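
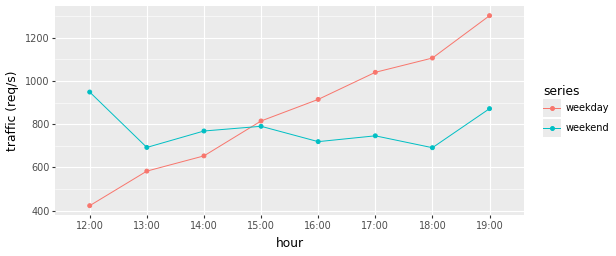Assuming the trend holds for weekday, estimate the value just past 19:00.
≈ 1450

Last three: 1000, 1100, 1300 → slope ≈ 150/step → next ≈ 1450.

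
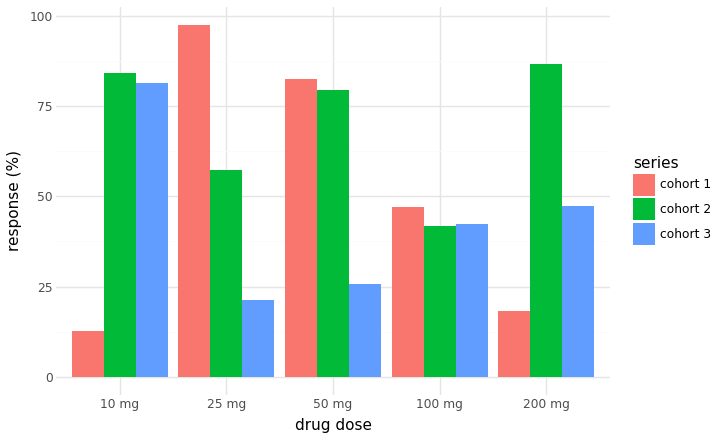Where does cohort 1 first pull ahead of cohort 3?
10 mg: cohort 1 ≈ 10 vs cohort 3 ≈ 80 (not yet); 25 mg: cohort 1 ≈ 100 vs cohort 3 ≈ 20 (first crossover).

25 mg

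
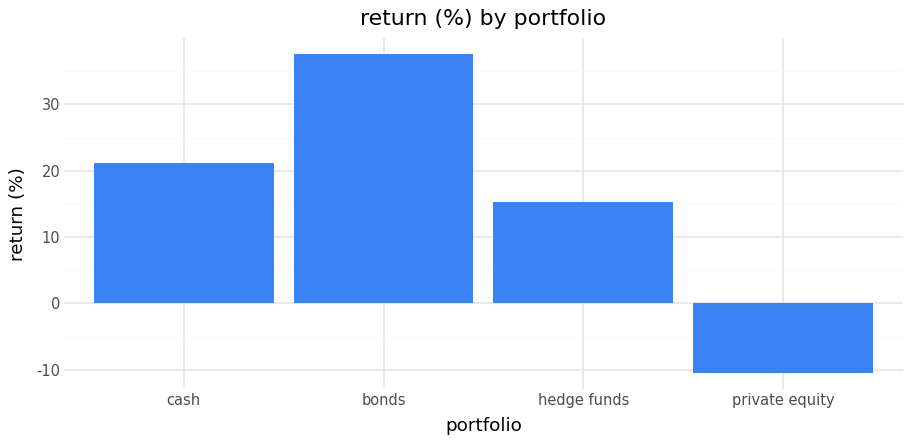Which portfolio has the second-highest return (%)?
cash

Top 3: bonds ≈ 40, cash ≈ 20, hedge funds ≈ 15.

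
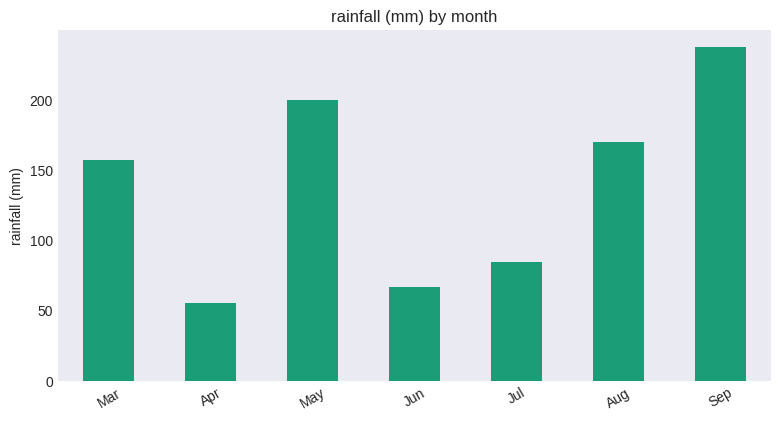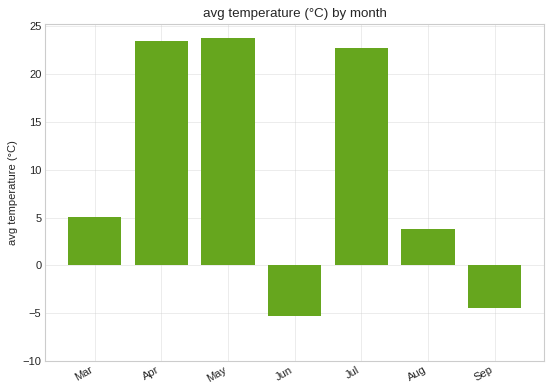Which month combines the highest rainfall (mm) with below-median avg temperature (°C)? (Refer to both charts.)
Sep

Chart 2 median avg temperature (°C) ≈ 5; below-median months: Jun, Aug, Sep. Among those, Sep has the highest rainfall (mm) (≈ 250).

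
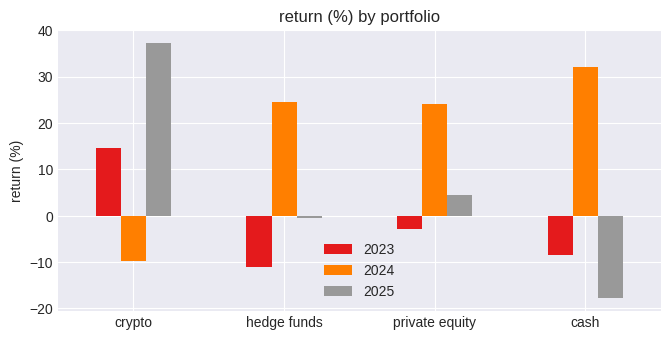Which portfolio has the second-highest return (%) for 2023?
Top 3 for 2023: crypto ≈ 15, private equity ≈ -5, cash ≈ -10.

private equity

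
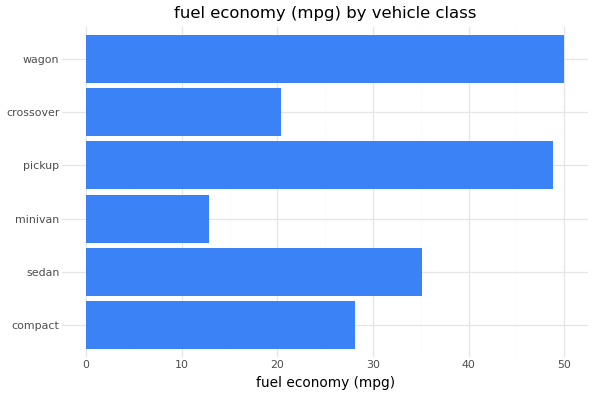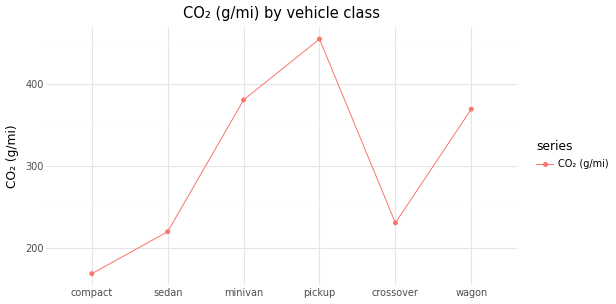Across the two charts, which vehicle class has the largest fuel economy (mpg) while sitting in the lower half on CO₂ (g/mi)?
Chart 2 median CO₂ (g/mi) ≈ 300; below-median vehicle classes: compact, sedan, crossover. Among those, sedan has the highest fuel economy (mpg) (≈ 35).

sedan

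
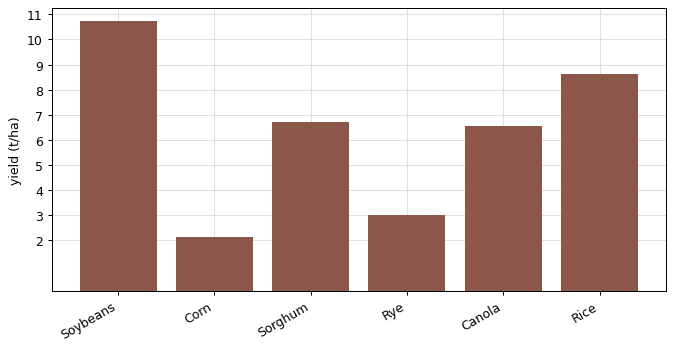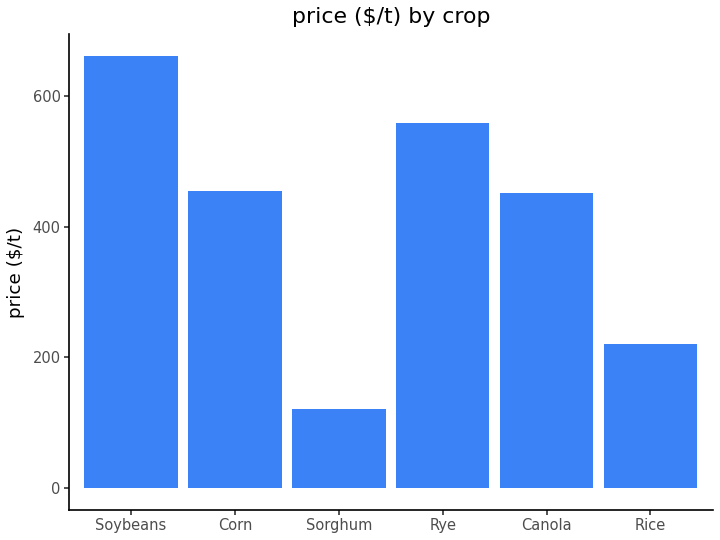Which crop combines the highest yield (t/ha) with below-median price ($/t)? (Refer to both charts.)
Chart 2 median price ($/t) ≈ 500; below-median crops: Sorghum, Canola, Rice. Among those, Rice has the highest yield (t/ha) (≈ 9).

Rice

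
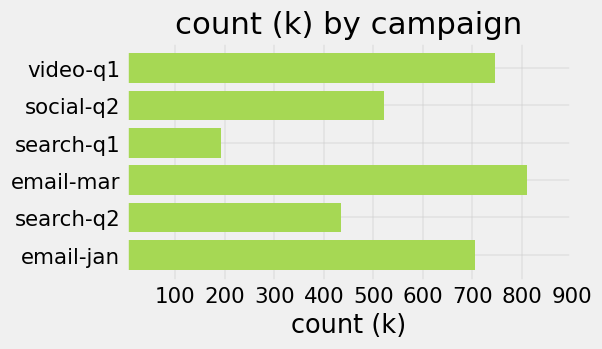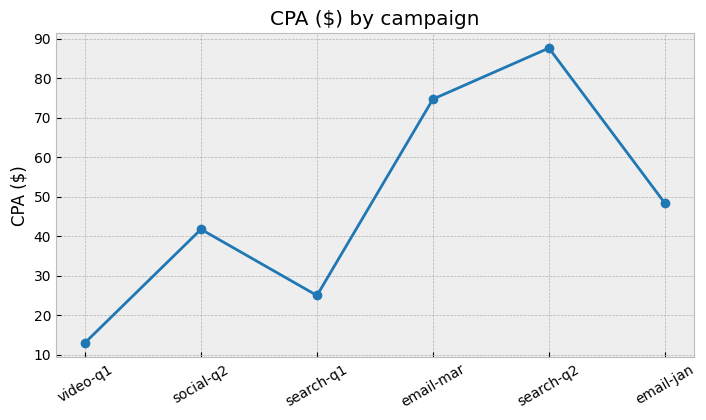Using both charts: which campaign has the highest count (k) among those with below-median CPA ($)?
video-q1

Chart 2 median CPA ($) ≈ 50; below-median campaigns: video-q1, social-q2, search-q1. Among those, video-q1 has the highest count (k) (≈ 700).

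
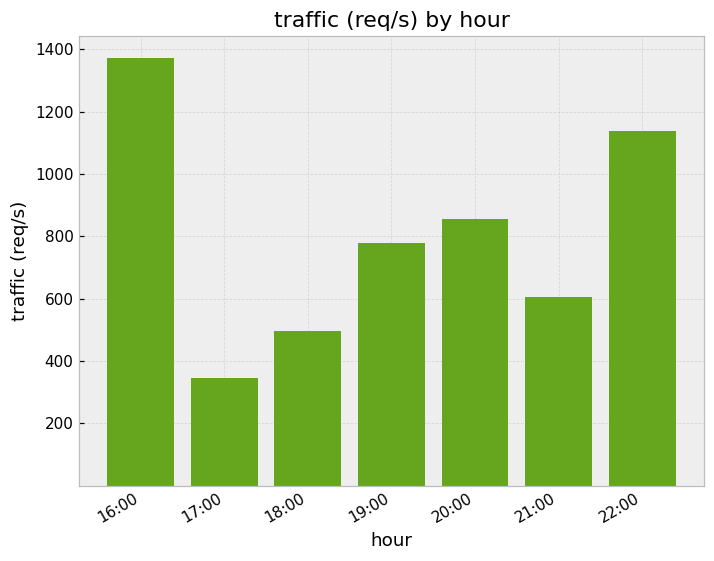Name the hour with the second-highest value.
22:00

Top 3: 16:00 ≈ 1400, 22:00 ≈ 1200, 20:00 ≈ 800.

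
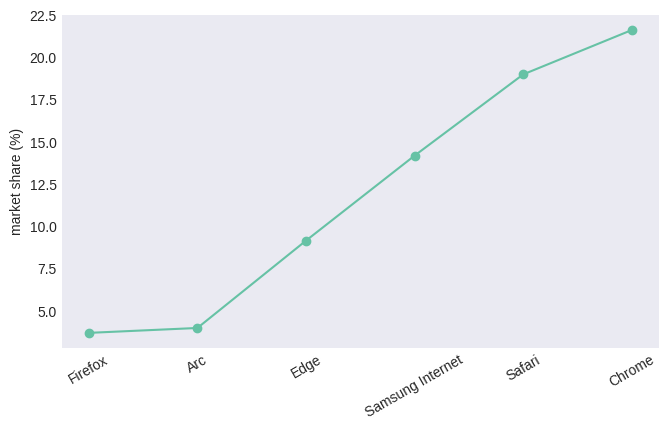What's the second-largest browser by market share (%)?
Safari

Top 3: Chrome ≈ 22, Safari ≈ 20, Samsung Internet ≈ 14.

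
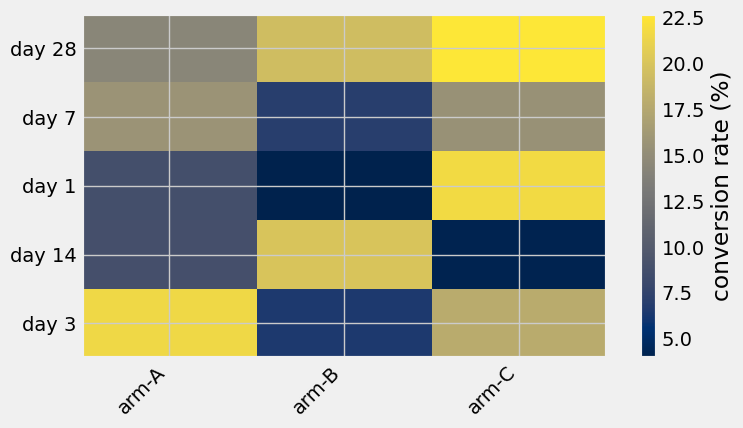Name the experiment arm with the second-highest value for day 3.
Top 3 for day 3: arm-A ≈ 22, arm-C ≈ 18, arm-B ≈ 6.

arm-C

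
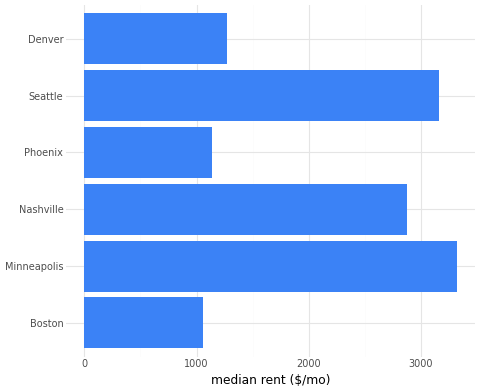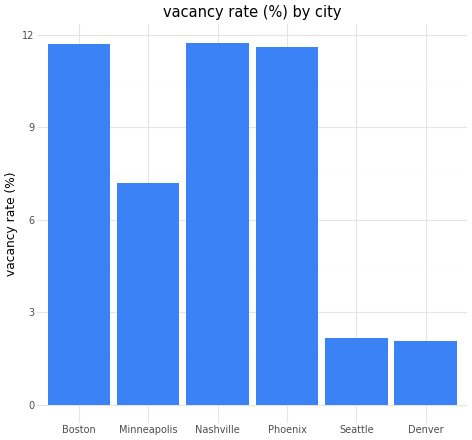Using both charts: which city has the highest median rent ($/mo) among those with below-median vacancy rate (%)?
Minneapolis

Chart 2 median vacancy rate (%) ≈ 10; below-median cities: Minneapolis, Seattle, Denver. Among those, Minneapolis has the highest median rent ($/mo) (≈ 3500).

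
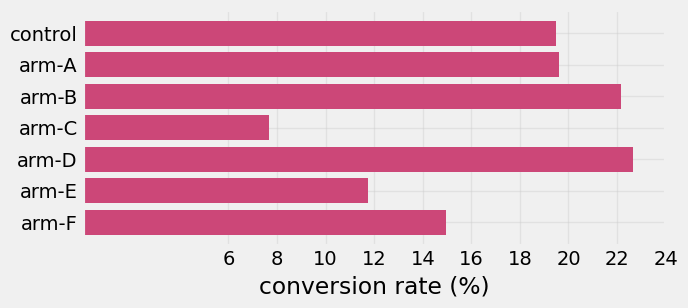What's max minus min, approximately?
≈ 14

Max arm-D ≈ 22, min arm-C ≈ 8; range ≈ 14.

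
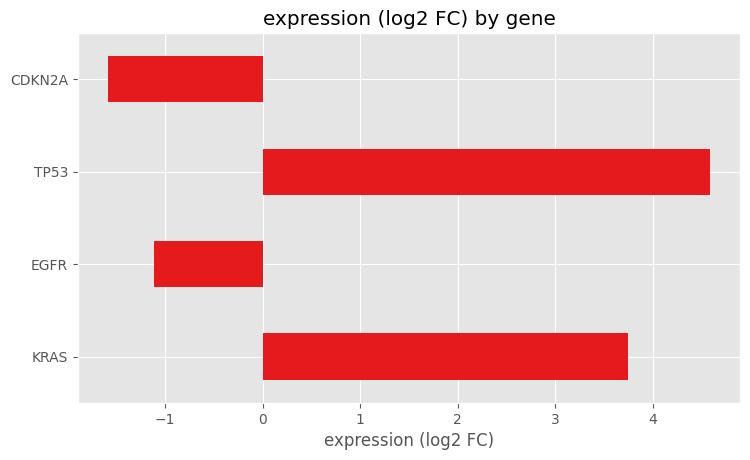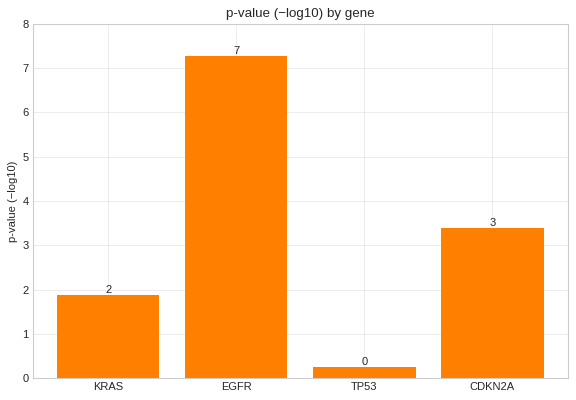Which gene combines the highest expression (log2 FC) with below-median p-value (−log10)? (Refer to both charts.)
TP53

Chart 2 median p-value (−log10) ≈ 3; below-median genes: KRAS, TP53. Among those, TP53 has the highest expression (log2 FC) (≈ 4.5).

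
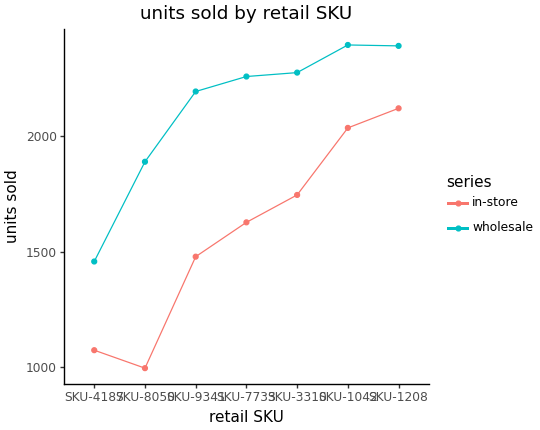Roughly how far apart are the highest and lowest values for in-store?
≈ 1200

Max SKU-1208 ≈ 2200, min SKU-8050 ≈ 1000; range ≈ 1200.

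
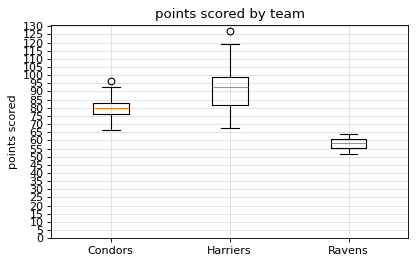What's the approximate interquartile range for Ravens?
Q3 ≈ 60, Q1 ≈ 55; IQR ≈ 5.

≈ 5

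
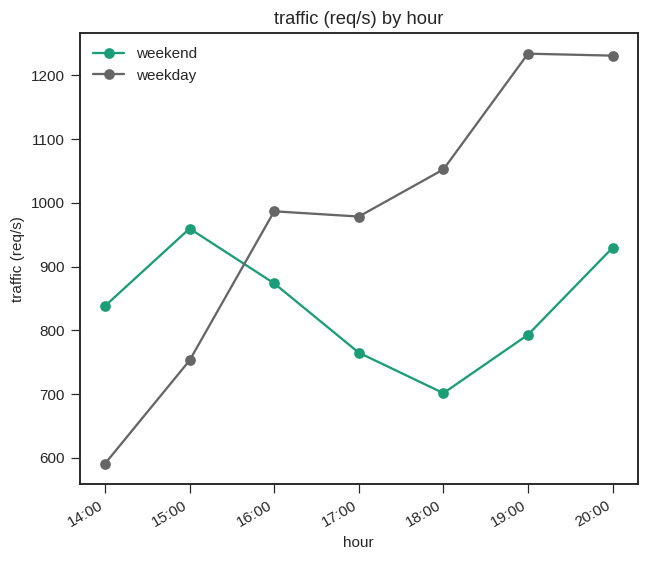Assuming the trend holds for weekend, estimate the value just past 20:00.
≈ 1000

Last three: 700, 800, 900 → slope ≈ 100/step → next ≈ 1000.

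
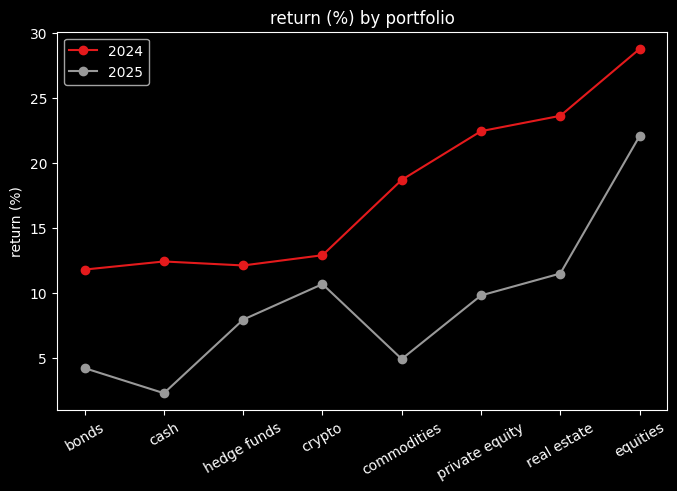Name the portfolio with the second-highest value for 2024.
Top 3 for 2024: equities ≈ 30, real estate ≈ 25, private equity ≈ 20.

real estate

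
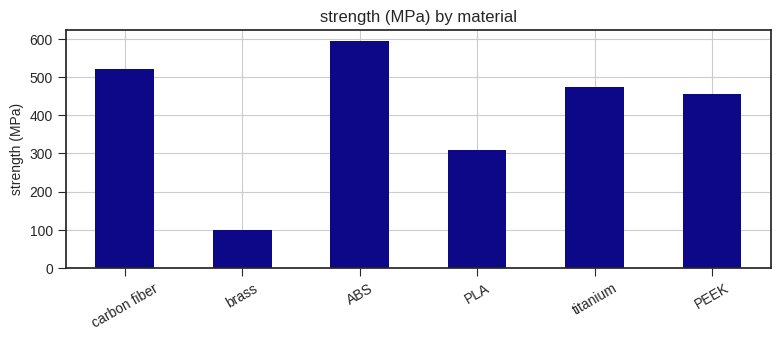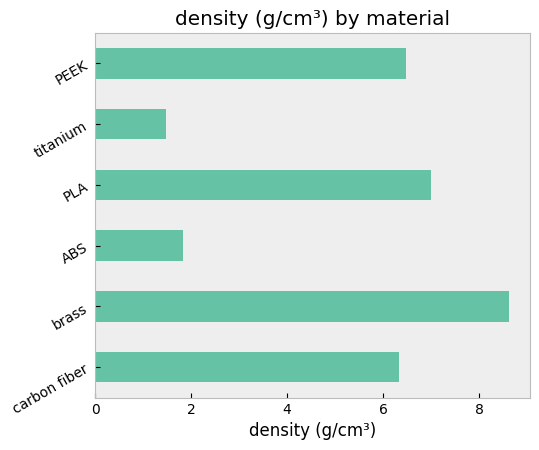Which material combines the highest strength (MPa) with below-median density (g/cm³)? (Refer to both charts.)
Chart 2 median density (g/cm³) ≈ 6; below-median materials: carbon fiber, ABS, titanium. Among those, ABS has the highest strength (MPa) (≈ 600).

ABS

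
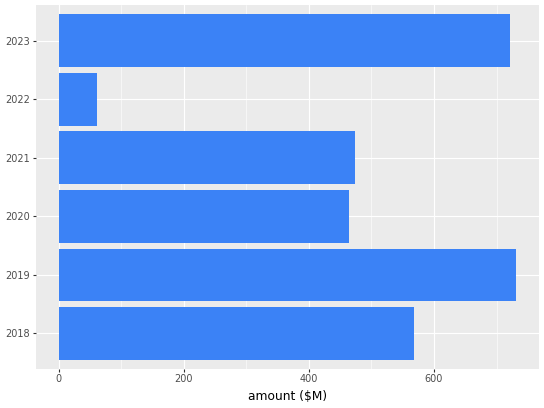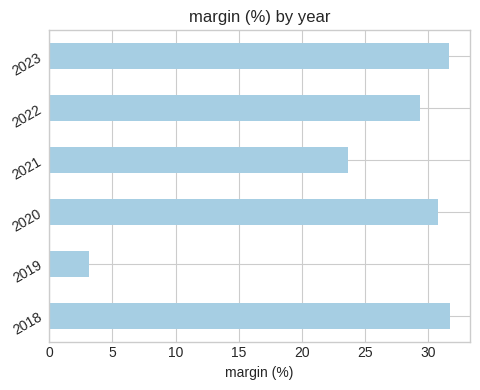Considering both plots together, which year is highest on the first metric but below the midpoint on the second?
Chart 2 median margin (%) ≈ 30; below-median years: 2019, 2021, 2022. Among those, 2019 has the highest amount ($M) (≈ 700).

2019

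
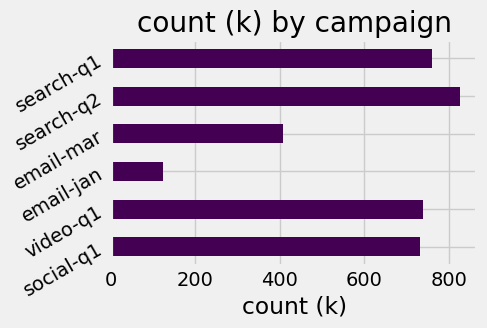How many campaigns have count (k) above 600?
Above 600: social-q1, video-q1, search-q2, search-q1.

4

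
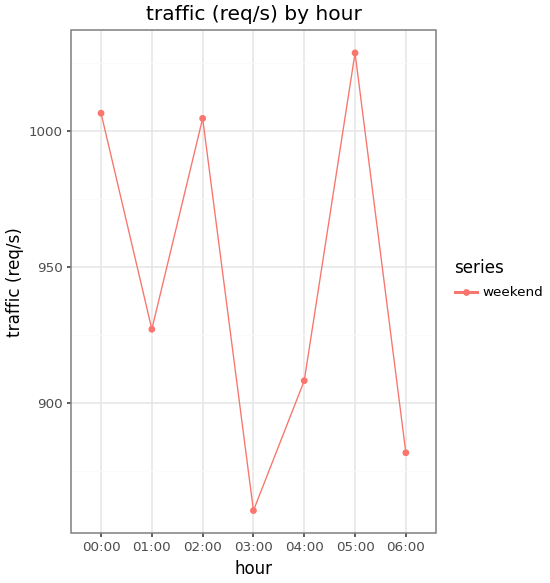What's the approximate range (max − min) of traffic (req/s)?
Max 05:00 ≈ 1020, min 03:00 ≈ 860; range ≈ 160.

≈ 160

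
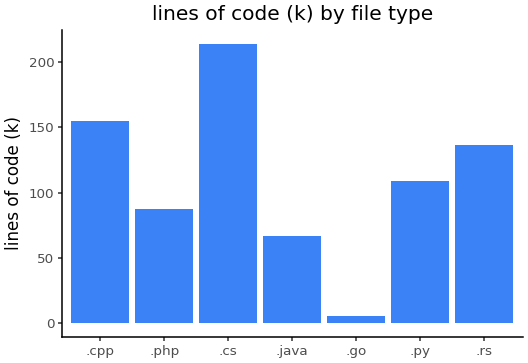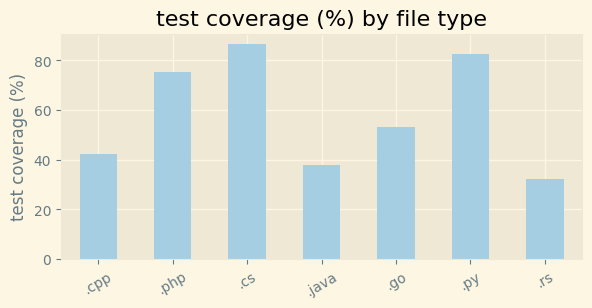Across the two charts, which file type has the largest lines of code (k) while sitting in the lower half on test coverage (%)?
.cpp

Chart 2 median test coverage (%) ≈ 50; below-median file types: .cpp, .java, .rs. Among those, .cpp has the highest lines of code (k) (≈ 160).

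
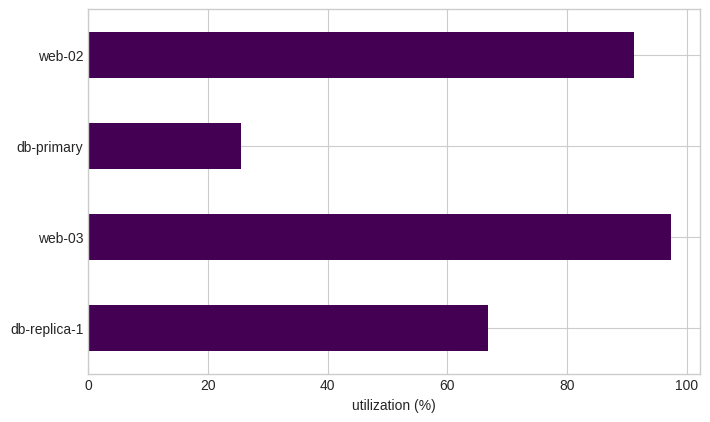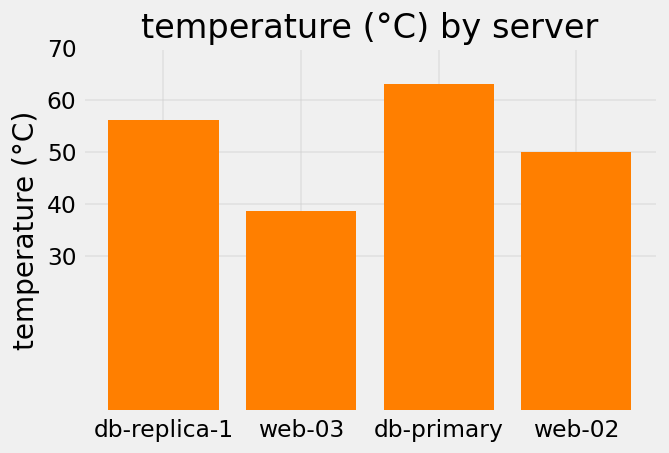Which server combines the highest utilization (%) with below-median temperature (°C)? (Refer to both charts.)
Chart 2 median temperature (°C) ≈ 50; below-median servers: web-03, web-02. Among those, web-03 has the highest utilization (%) (≈ 100).

web-03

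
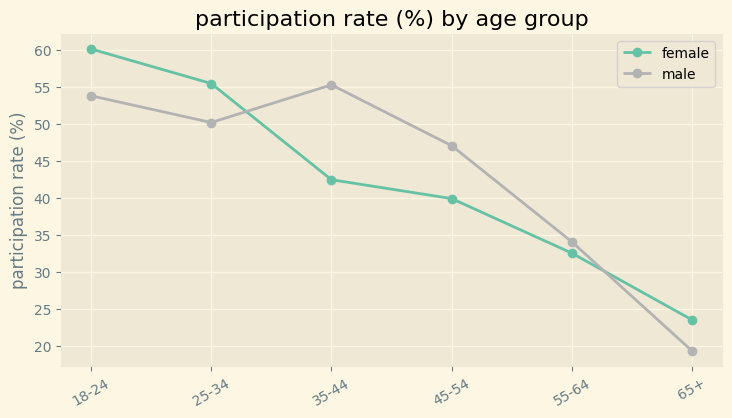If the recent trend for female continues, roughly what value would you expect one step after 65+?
Last three: 40, 35, 25 → slope ≈ -7.5/step → next ≈ 17.5.

≈ 17.5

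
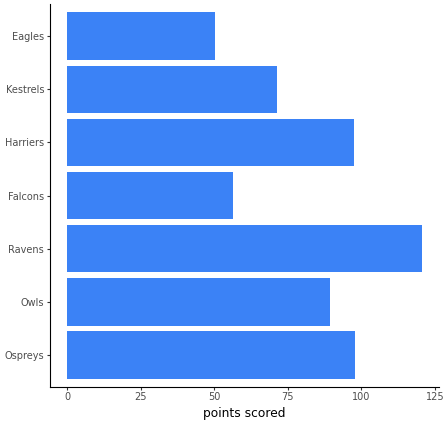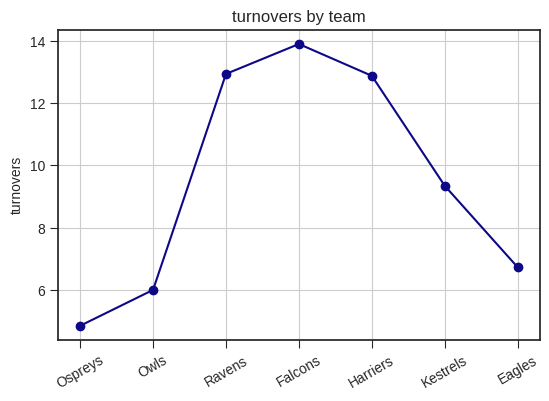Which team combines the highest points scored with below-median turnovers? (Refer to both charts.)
Ospreys

Chart 2 median turnovers ≈ 10; below-median teams: Ospreys, Owls, Eagles. Among those, Ospreys has the highest points scored (≈ 100).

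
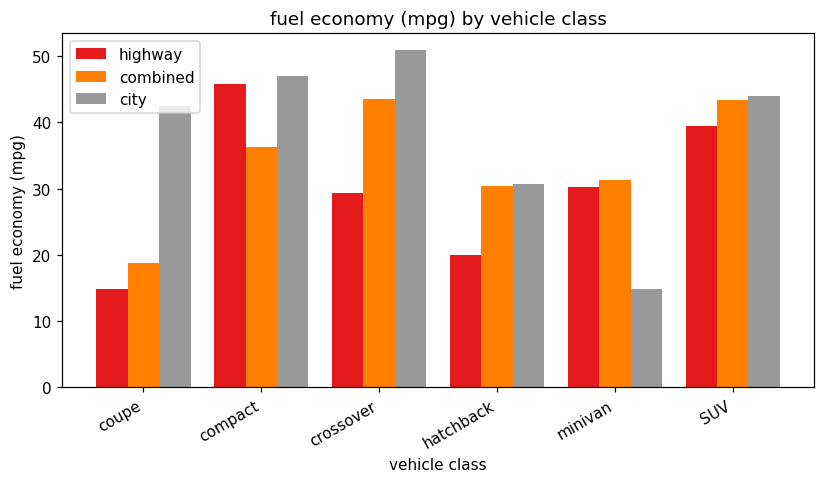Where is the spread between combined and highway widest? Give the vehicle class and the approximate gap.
crossover: combined ≈ 45, highway ≈ 30 → gap ≈ 15. Next-largest (hatchback) is only ≈ 10.

crossover, ≈ 15 mpg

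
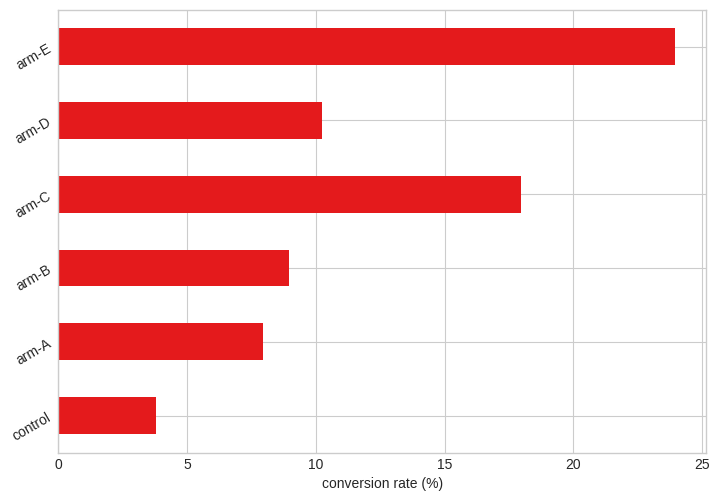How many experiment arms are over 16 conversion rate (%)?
Above 16: arm-C, arm-E.

2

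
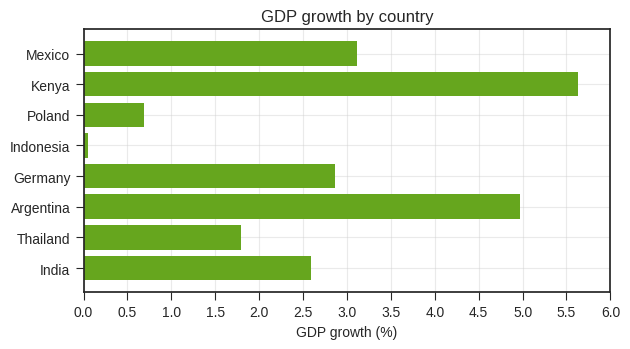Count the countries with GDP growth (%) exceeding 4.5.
2

Above 4.5: Kenya, Argentina.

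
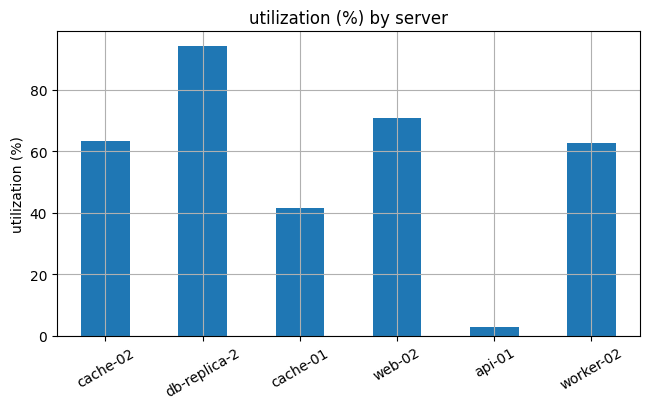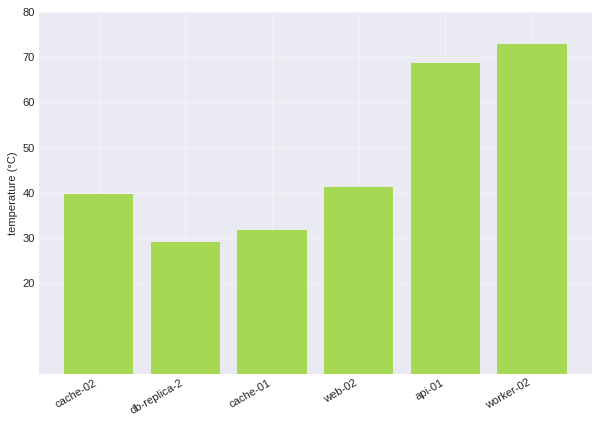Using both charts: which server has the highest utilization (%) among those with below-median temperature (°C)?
Chart 2 median temperature (°C) ≈ 40; below-median servers: cache-02, db-replica-2, cache-01. Among those, db-replica-2 has the highest utilization (%) (≈ 90).

db-replica-2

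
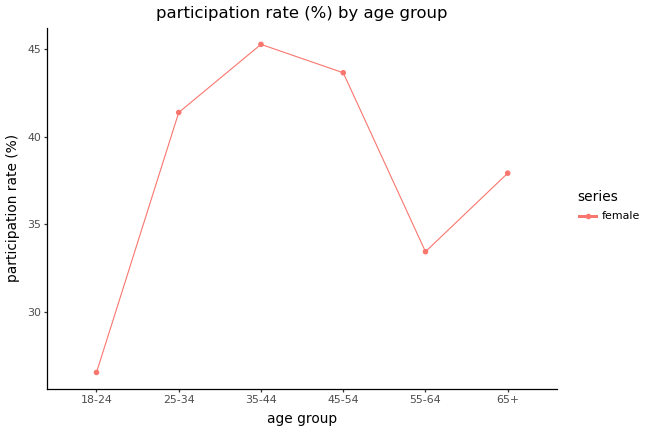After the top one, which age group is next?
Top 3: 35-44 ≈ 46, 45-54 ≈ 44, 25-34 ≈ 42.

45-54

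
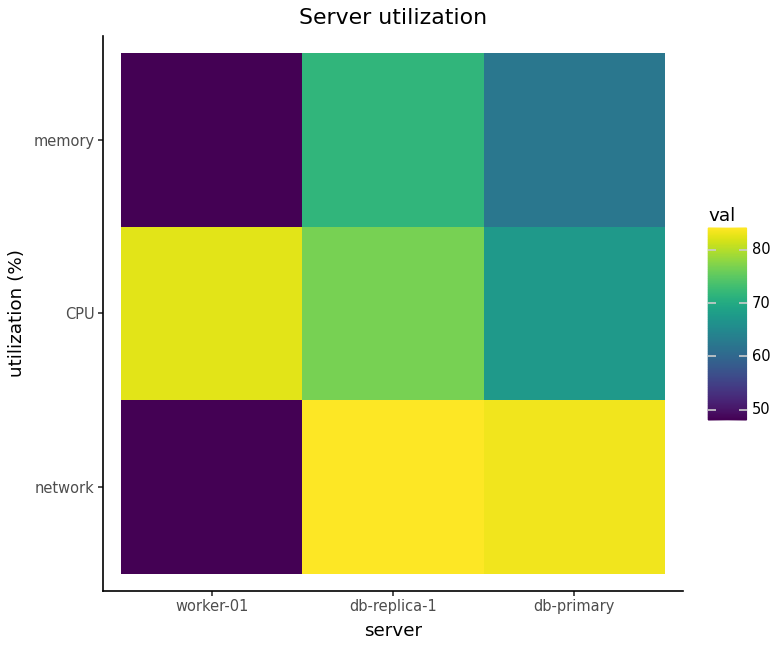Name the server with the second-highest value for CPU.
Top 3 for CPU: worker-01 ≈ 85, db-replica-1 ≈ 75, db-primary ≈ 70.

db-replica-1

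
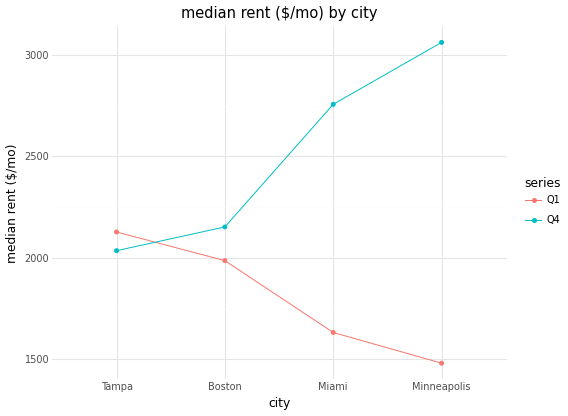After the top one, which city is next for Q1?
Boston

Top 3 for Q1: Tampa ≈ 2200, Boston ≈ 2000, Miami ≈ 1600.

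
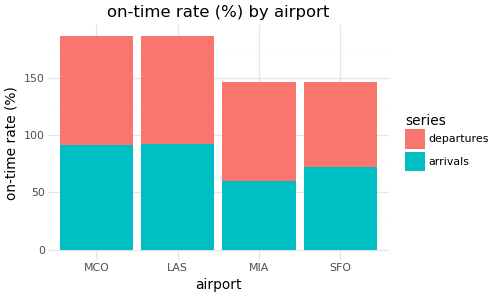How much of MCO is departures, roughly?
departures top ≈ 180, bottom ≈ 100; segment ≈ 80.

≈ 80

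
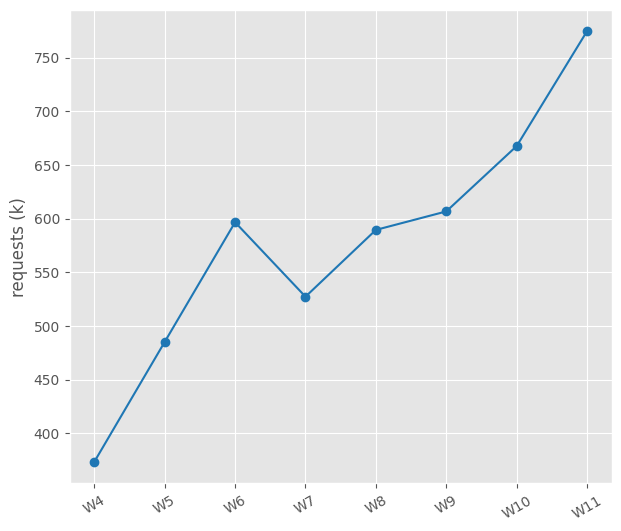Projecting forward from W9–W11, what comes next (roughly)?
Last three: 600, 650, 750 → slope ≈ 75/step → next ≈ 825.

≈ 825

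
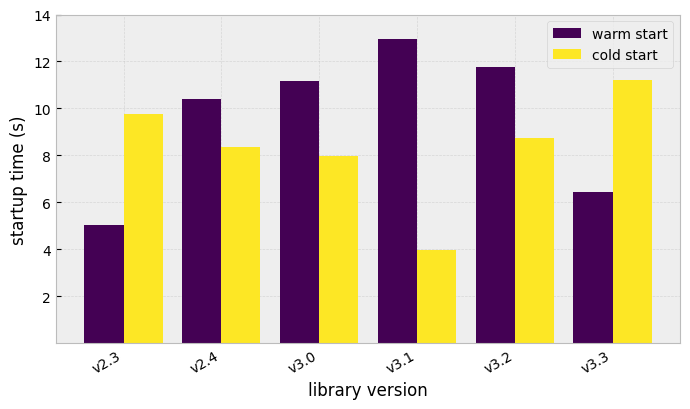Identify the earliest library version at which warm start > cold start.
v2.3: warm start ≈ 6 vs cold start ≈ 10 (not yet); v2.4: warm start ≈ 10 vs cold start ≈ 8 (first crossover).

v2.4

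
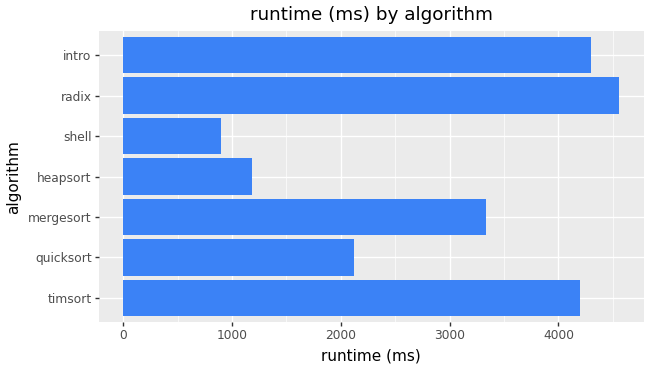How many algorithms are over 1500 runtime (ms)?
5

Above 1500: timsort, quicksort, mergesort, radix, intro.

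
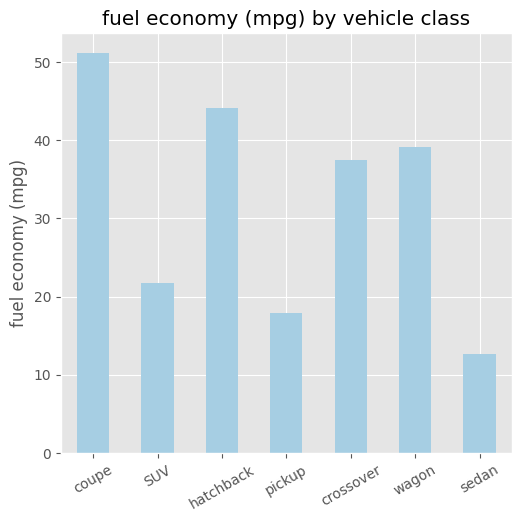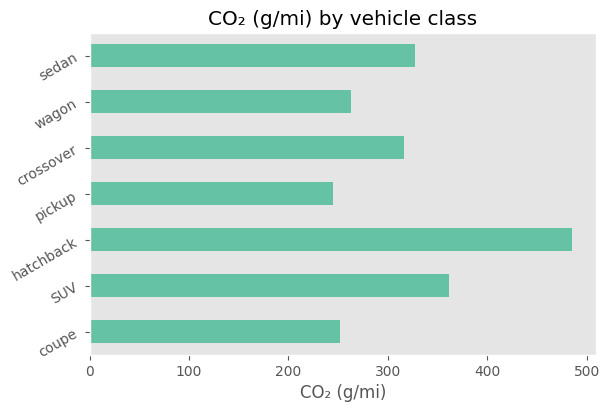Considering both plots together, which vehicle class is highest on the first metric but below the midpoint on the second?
Chart 2 median CO₂ (g/mi) ≈ 300; below-median vehicle classes: coupe, pickup, wagon. Among those, coupe has the highest fuel economy (mpg) (≈ 50).

coupe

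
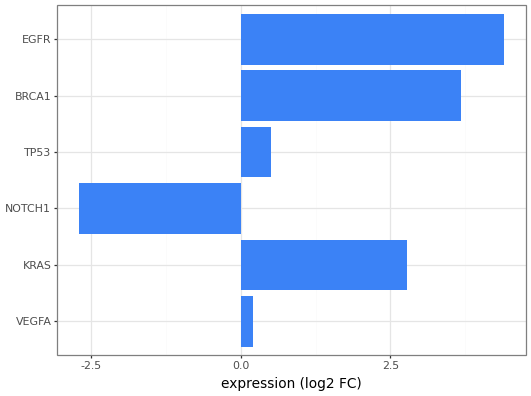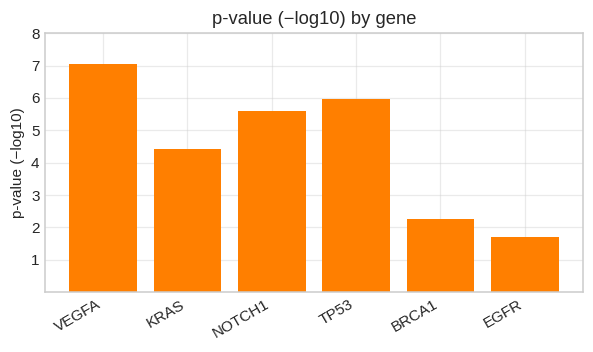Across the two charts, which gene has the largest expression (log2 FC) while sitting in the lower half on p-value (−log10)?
Chart 2 median p-value (−log10) ≈ 5; below-median genes: KRAS, BRCA1, EGFR. Among those, EGFR has the highest expression (log2 FC) (≈ 4.5).

EGFR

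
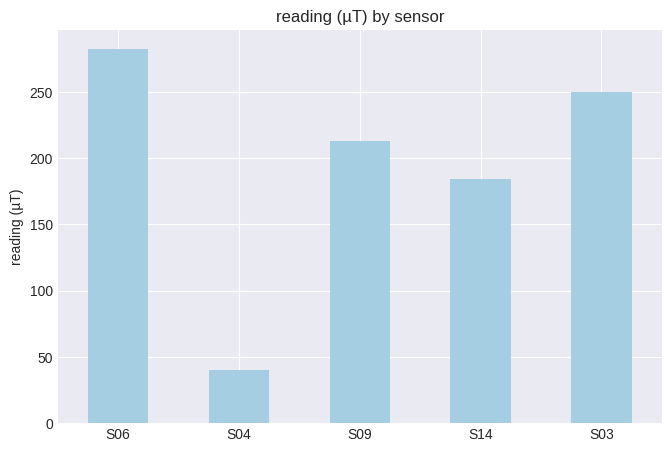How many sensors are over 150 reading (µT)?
4

Above 150: S06, S09, S14, S03.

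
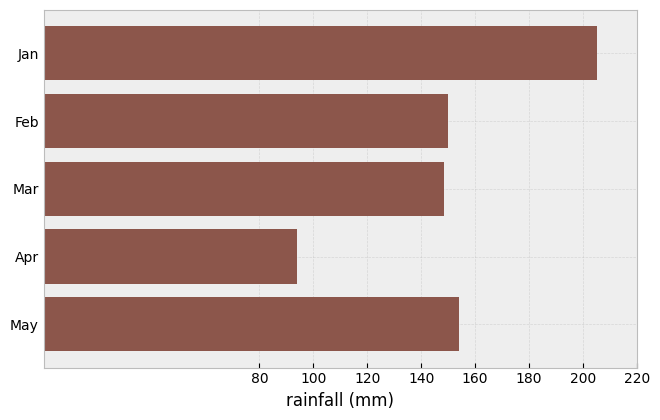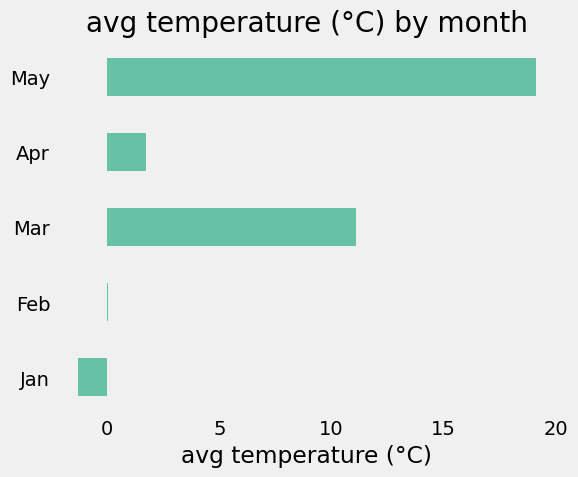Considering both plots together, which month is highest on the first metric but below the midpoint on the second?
Chart 2 median avg temperature (°C) ≈ 2; below-median months: Jan, Feb. Among those, Jan has the highest rainfall (mm) (≈ 200).

Jan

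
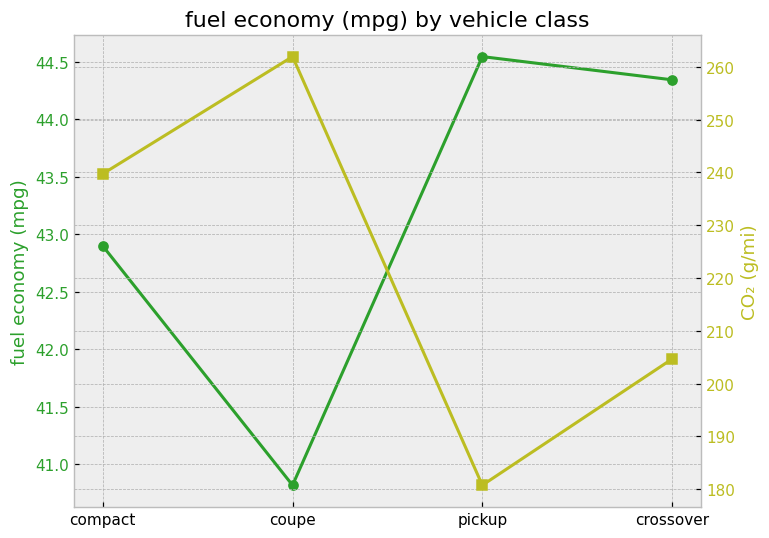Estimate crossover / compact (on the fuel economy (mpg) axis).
≈ 1.03×

crossover ≈ 44.5, compact ≈ 43.0; 44.5/43.0 ≈ 1.03.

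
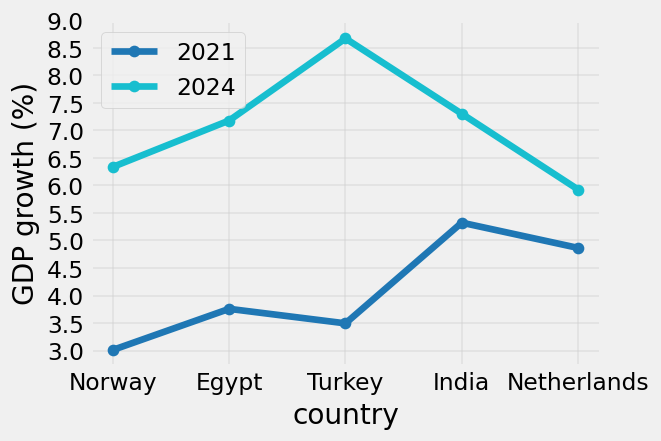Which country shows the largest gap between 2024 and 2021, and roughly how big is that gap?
Turkey: 2024 ≈ 8.5, 2021 ≈ 3.5 → gap ≈ 5.0. Next-largest (Egypt) is only ≈ 3.0.

Turkey, ≈ 5.0 %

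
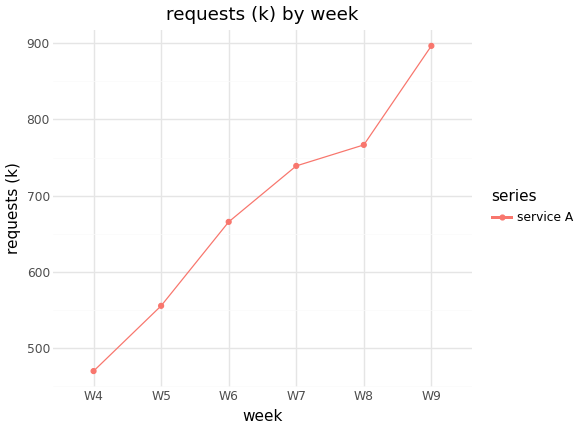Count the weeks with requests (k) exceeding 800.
Above 800: W9.

1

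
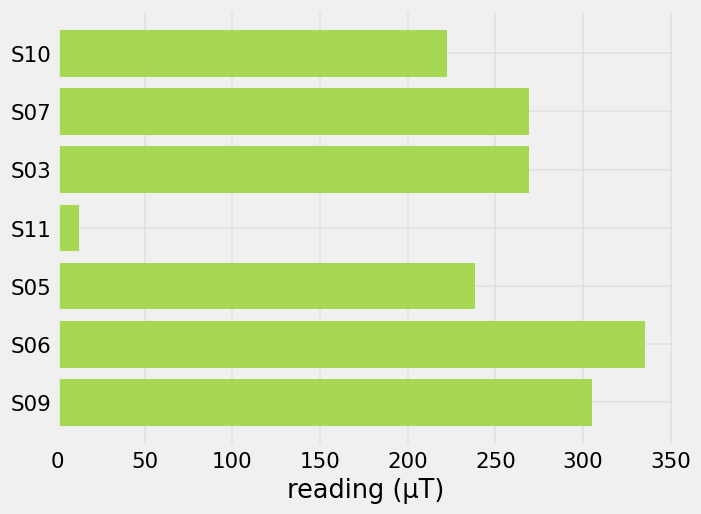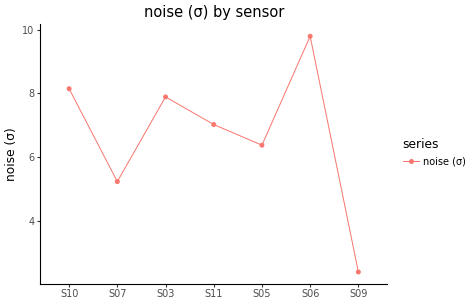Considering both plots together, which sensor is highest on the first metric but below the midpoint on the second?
Chart 2 median noise (σ) ≈ 7; below-median sensors: S07, S05, S09. Among those, S09 has the highest reading (µT) (≈ 300).

S09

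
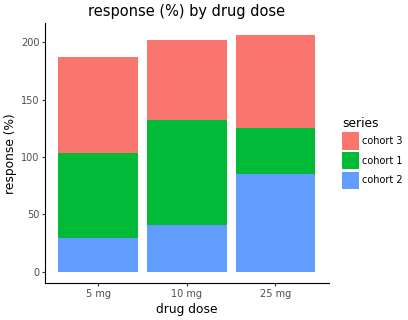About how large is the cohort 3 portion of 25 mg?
≈ 80

cohort 3 top ≈ 200, bottom ≈ 120; segment ≈ 80.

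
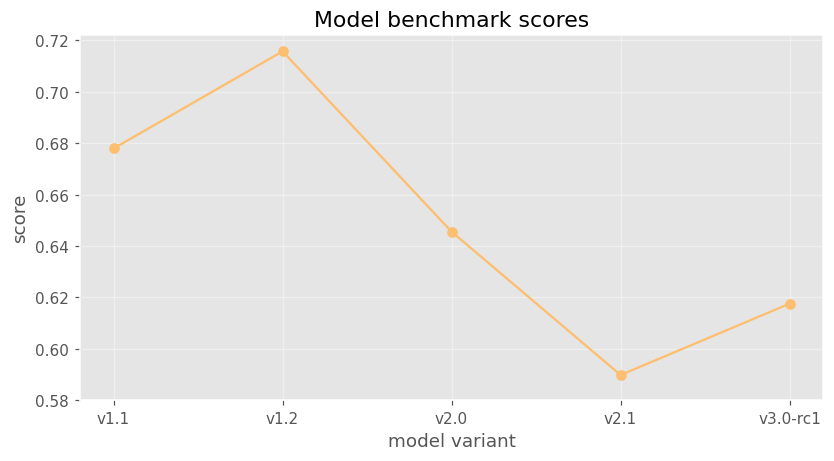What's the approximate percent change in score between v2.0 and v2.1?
v2.0 ≈ 0.64, v2.1 ≈ 0.58; (0.58 − 0.64) / 0.64 ≈ -9.4%.

≈ -9.4%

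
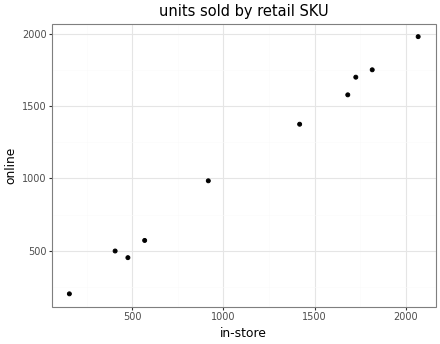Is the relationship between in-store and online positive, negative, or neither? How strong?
Points are positively correlated; strong (|r| ≈ 1.0).

positive, strong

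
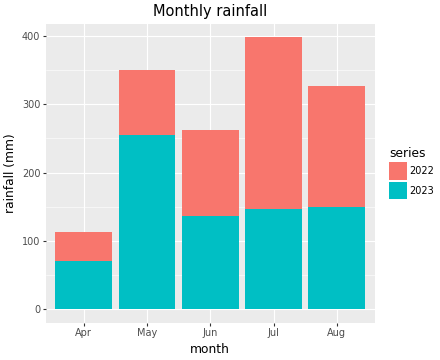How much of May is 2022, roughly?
2022 top ≈ 350, bottom ≈ 250; segment ≈ 100.

≈ 100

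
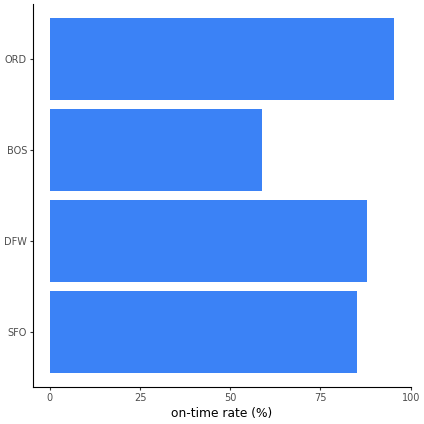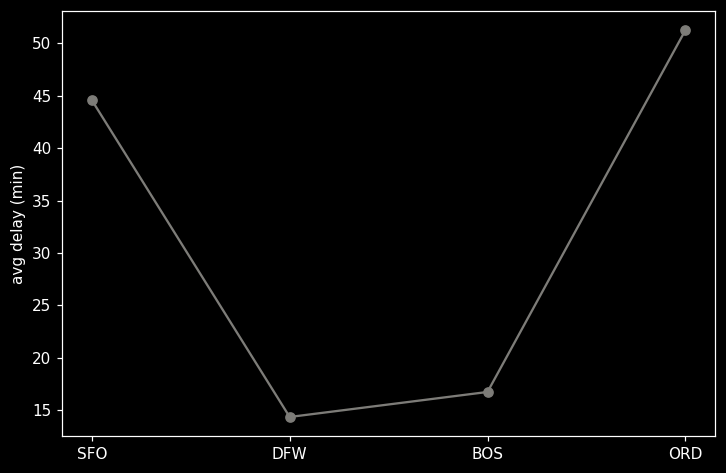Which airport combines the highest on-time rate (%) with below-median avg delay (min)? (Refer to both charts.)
Chart 2 median avg delay (min) ≈ 30; below-median airports: DFW, BOS. Among those, DFW has the highest on-time rate (%) (≈ 90).

DFW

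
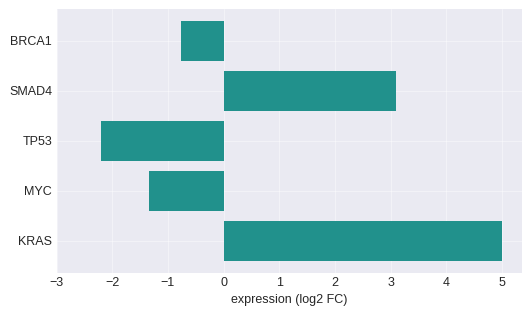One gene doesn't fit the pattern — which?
KRAS

KRAS ≈ 5; the rest sit between ≈ -2 and ≈ 3.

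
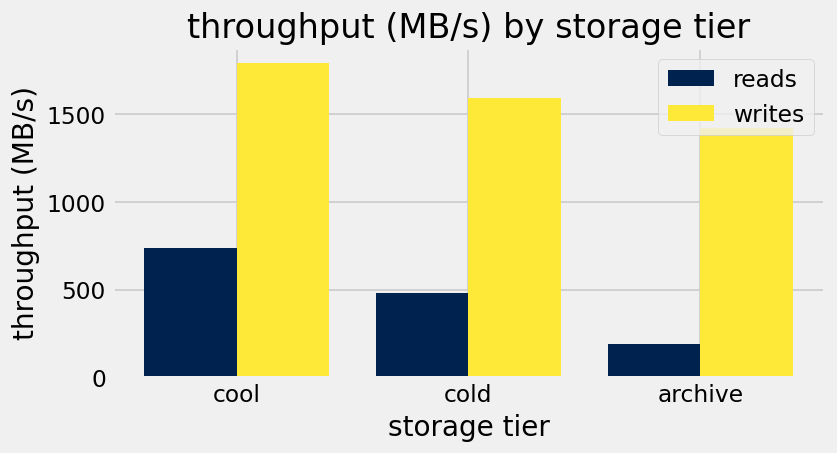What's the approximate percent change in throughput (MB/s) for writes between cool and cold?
≈ -11.1%

cool ≈ 1800, cold ≈ 1600; (1600 − 1800) / 1800 ≈ -11.1%.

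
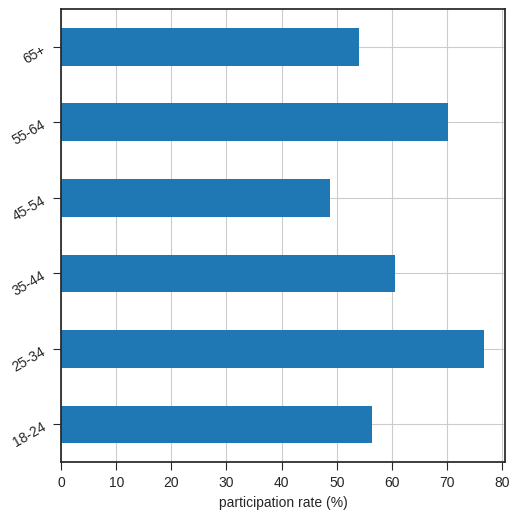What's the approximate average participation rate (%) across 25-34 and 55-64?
(80 + 70) / 2 ≈ 75.

≈ 75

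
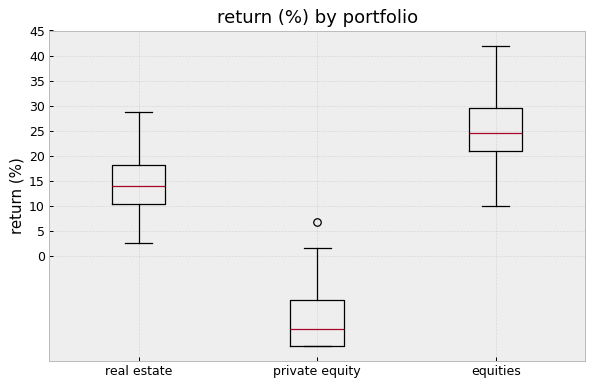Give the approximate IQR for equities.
≈ 10

Q3 ≈ 30, Q1 ≈ 20; IQR ≈ 10.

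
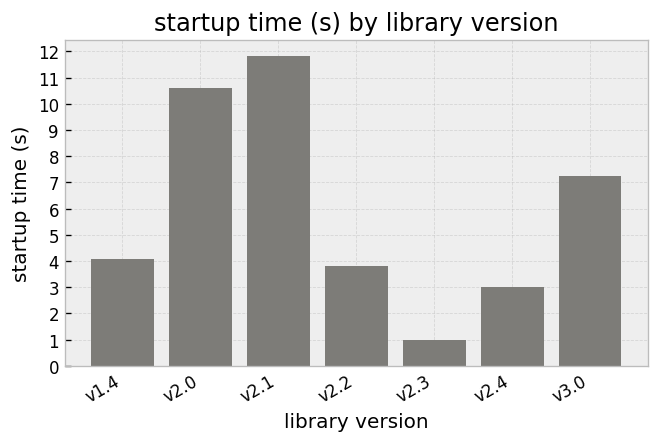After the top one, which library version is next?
Top 3: v2.1 ≈ 12, v2.0 ≈ 11, v3.0 ≈ 7.

v2.0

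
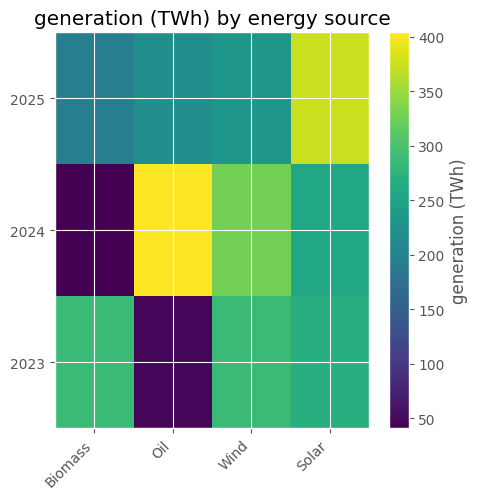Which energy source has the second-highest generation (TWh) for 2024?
Top 3 for 2024: Oil ≈ 400, Wind ≈ 350, Solar ≈ 250.

Wind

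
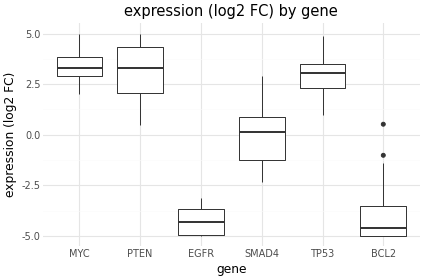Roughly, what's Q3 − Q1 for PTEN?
Q3 ≈ 4, Q1 ≈ 2; IQR ≈ 2.

≈ 2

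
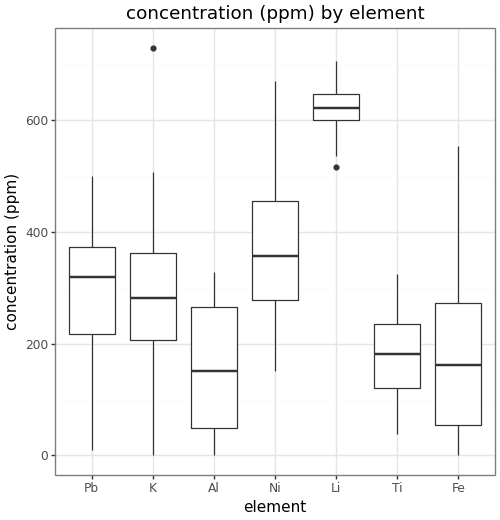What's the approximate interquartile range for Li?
Q3 ≈ 650, Q1 ≈ 600; IQR ≈ 50.

≈ 50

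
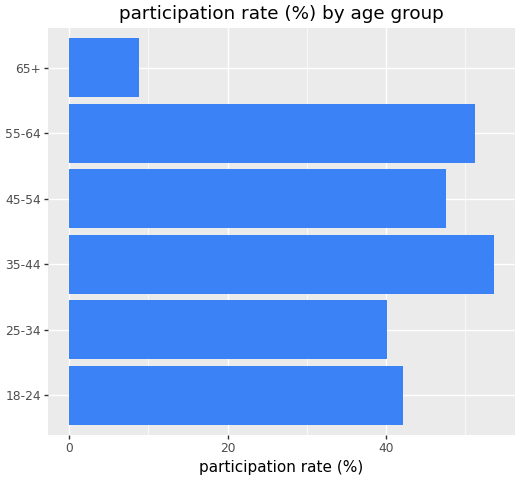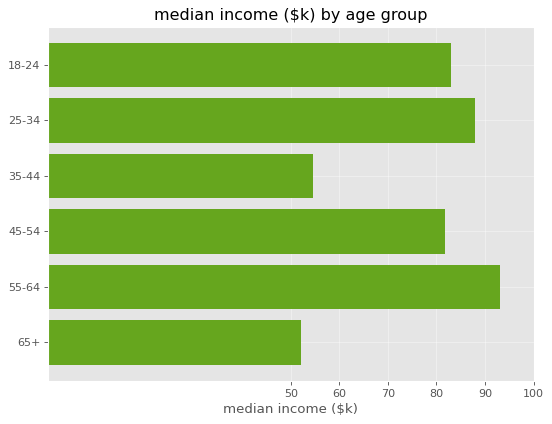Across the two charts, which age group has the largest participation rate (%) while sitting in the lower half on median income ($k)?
Chart 2 median median income ($k) ≈ 80; below-median age groups: 35-44, 45-54, 65+. Among those, 35-44 has the highest participation rate (%) (≈ 55).

35-44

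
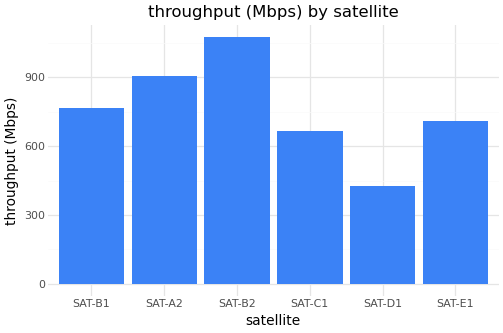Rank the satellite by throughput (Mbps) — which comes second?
Top 3: SAT-B2 ≈ 1100, SAT-A2 ≈ 900, SAT-B1 ≈ 800.

SAT-A2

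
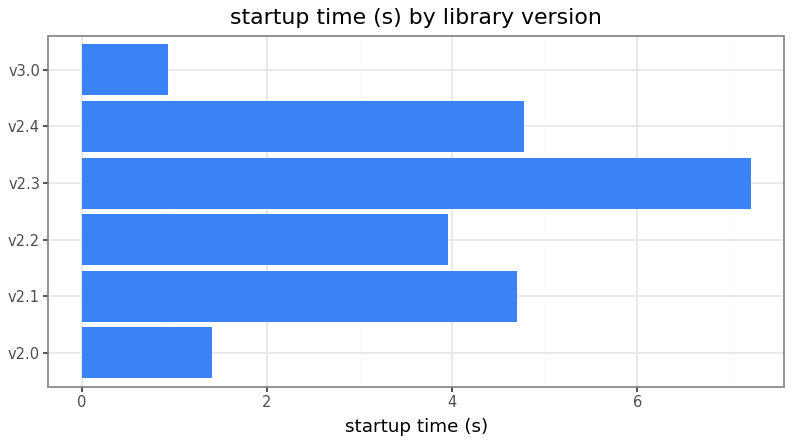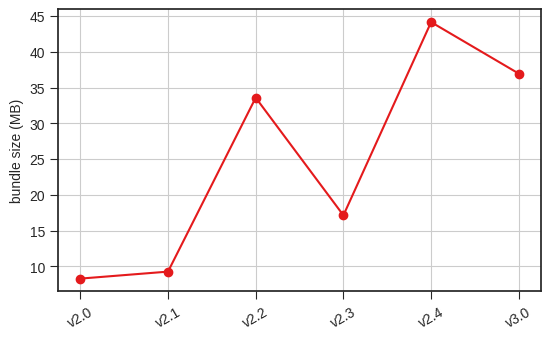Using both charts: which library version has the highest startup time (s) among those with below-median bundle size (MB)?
Chart 2 median bundle size (MB) ≈ 25; below-median library versions: v2.0, v2.1, v2.3. Among those, v2.3 has the highest startup time (s) (≈ 7).

v2.3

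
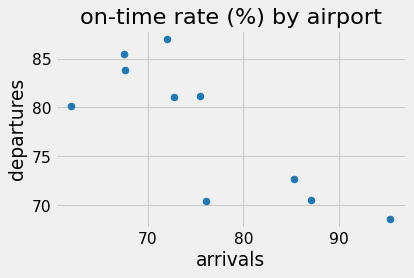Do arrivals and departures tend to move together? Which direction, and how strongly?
Points are negatively correlated; strong (|r| ≈ 0.8).

negative, strong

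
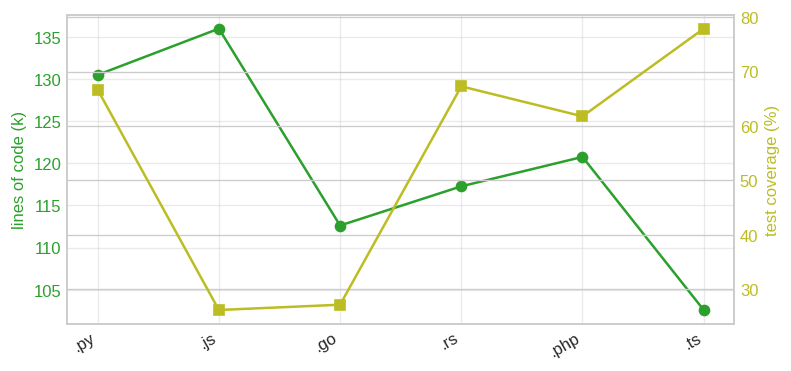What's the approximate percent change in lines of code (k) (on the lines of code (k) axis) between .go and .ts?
≈ -8.7%

.go ≈ 115, .ts ≈ 105; (105 − 115) / 115 ≈ -8.7%.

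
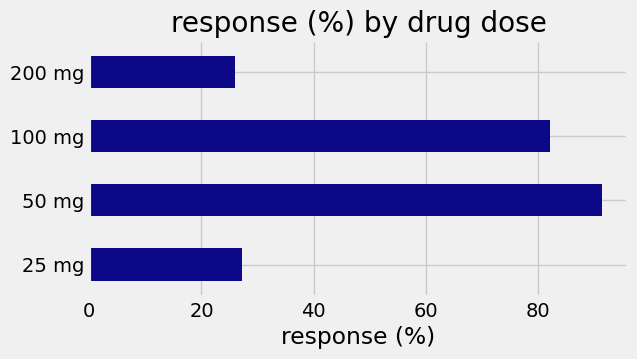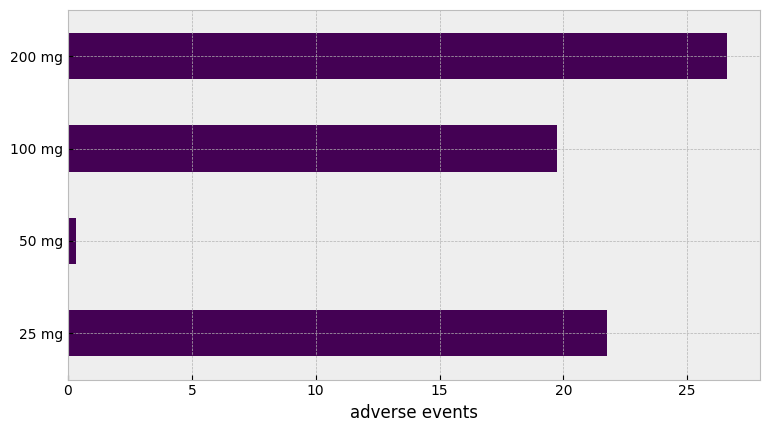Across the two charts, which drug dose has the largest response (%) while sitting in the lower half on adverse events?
50 mg

Chart 2 median adverse events ≈ 20; below-median drug doses: 50 mg, 100 mg. Among those, 50 mg has the highest response (%) (≈ 90).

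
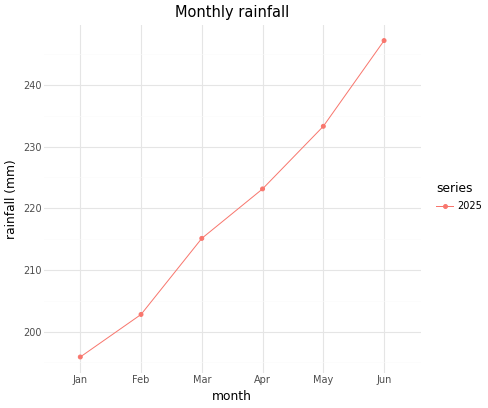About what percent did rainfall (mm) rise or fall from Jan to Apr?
Jan ≈ 195, Apr ≈ 225; (225 − 195) / 195 ≈ +15.4%.

≈ +15.4%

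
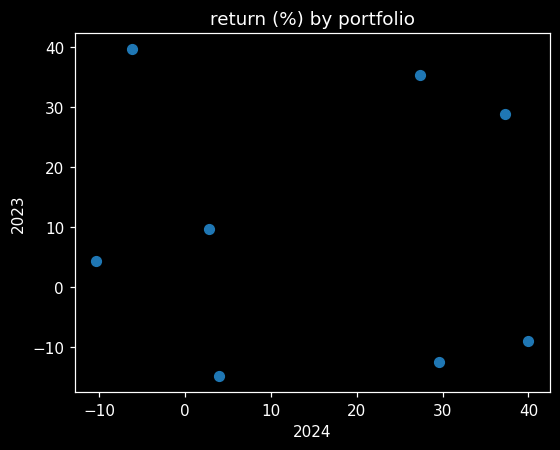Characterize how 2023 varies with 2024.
Points are roughly uncorrelated; weak (|r| ≈ 0.1).

no clear correlation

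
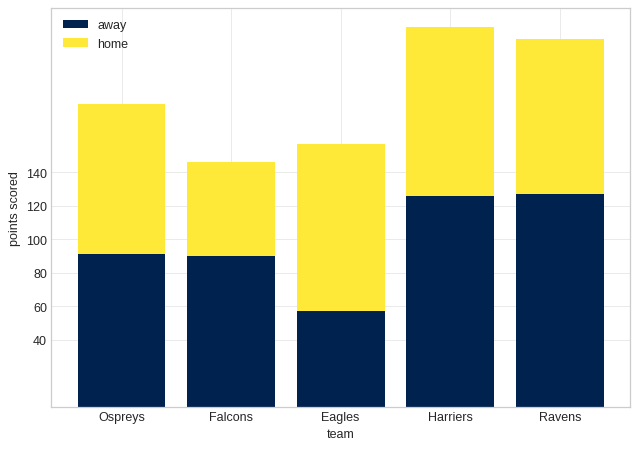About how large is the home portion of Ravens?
home top ≈ 220, bottom ≈ 120; segment ≈ 100.

≈ 100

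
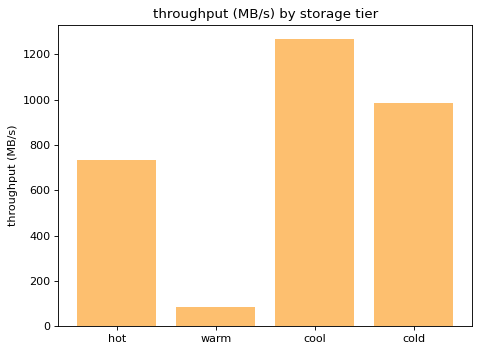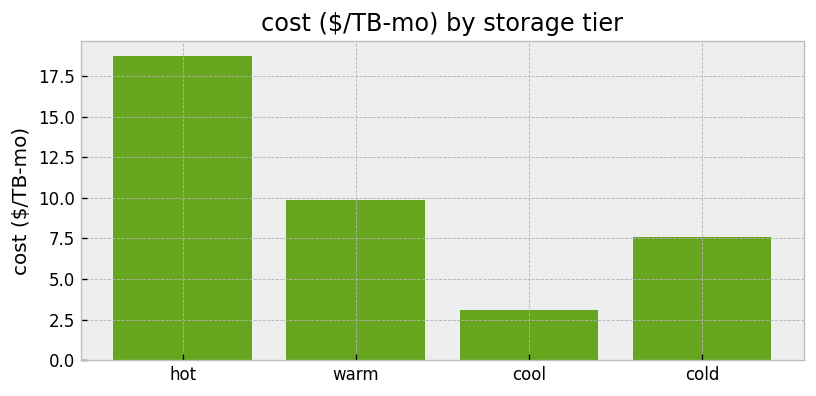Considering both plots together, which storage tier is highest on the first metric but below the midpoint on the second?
Chart 2 median cost ($/TB-mo) ≈ 8; below-median storage tiers: cool, cold. Among those, cool has the highest throughput (MB/s) (≈ 1200).

cool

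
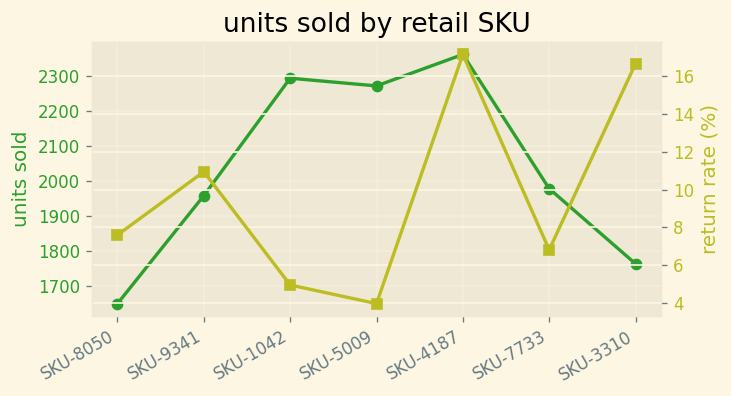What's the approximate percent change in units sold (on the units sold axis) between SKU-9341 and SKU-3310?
SKU-9341 ≈ 2000, SKU-3310 ≈ 1800; (1800 − 2000) / 2000 ≈ -10%.

≈ -10%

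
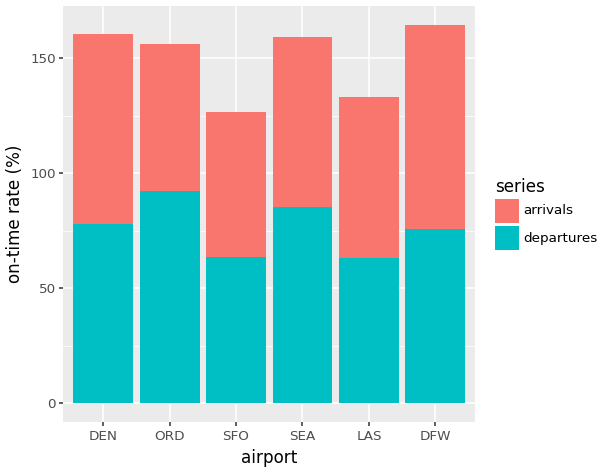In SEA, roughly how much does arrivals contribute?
arrivals top ≈ 160, bottom ≈ 80; segment ≈ 80.

≈ 80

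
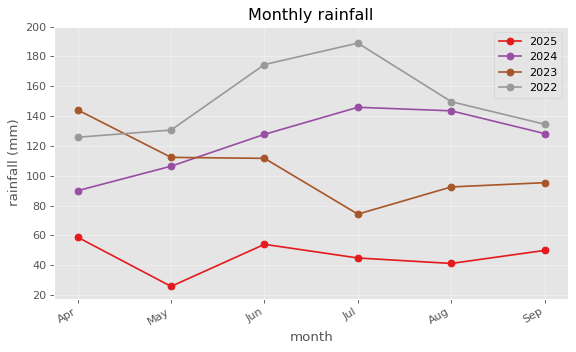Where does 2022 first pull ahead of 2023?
Apr: 2022 ≈ 120 vs 2023 ≈ 140 (not yet); May: 2022 ≈ 140 vs 2023 ≈ 120 (first crossover).

May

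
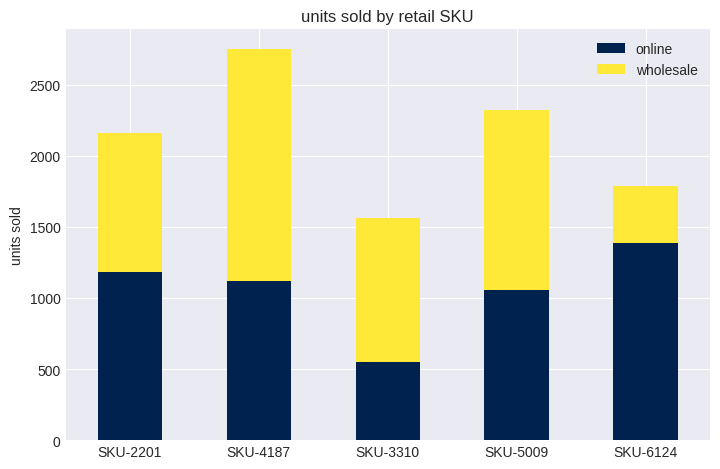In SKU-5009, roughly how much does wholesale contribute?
wholesale top ≈ 2500, bottom ≈ 1000; segment ≈ 1500.

≈ 1500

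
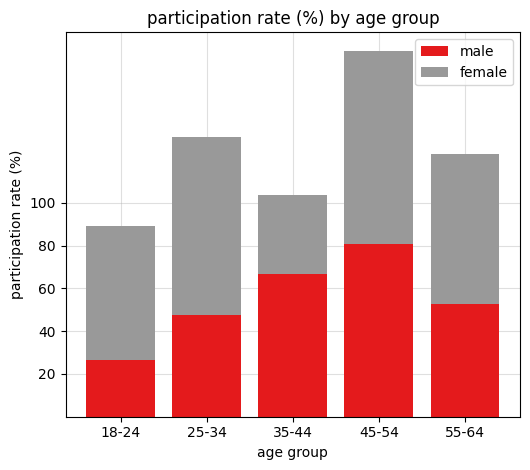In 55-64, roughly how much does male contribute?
≈ 60

male top ≈ 60, bottom ≈ 0; segment ≈ 60.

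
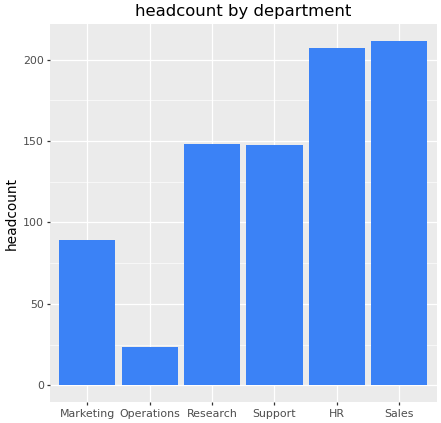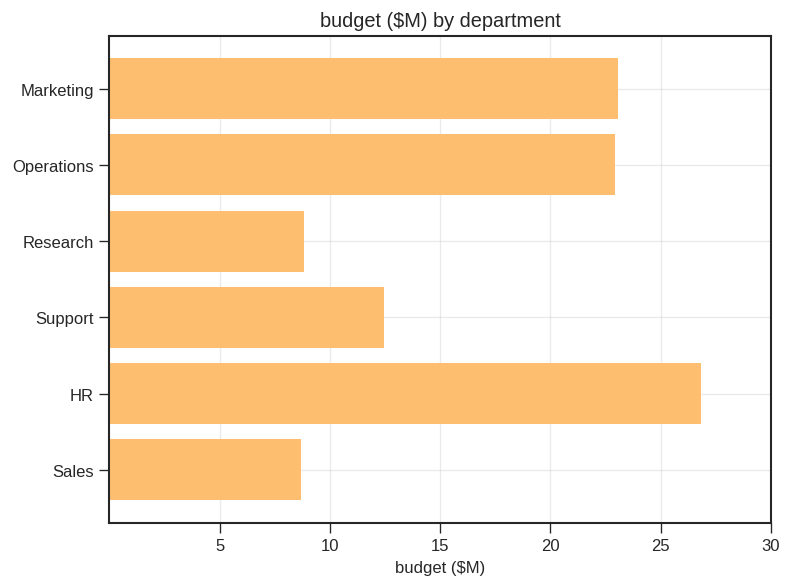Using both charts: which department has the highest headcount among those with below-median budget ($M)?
Sales

Chart 2 median budget ($M) ≈ 20; below-median departments: Research, Support, Sales. Among those, Sales has the highest headcount (≈ 220).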